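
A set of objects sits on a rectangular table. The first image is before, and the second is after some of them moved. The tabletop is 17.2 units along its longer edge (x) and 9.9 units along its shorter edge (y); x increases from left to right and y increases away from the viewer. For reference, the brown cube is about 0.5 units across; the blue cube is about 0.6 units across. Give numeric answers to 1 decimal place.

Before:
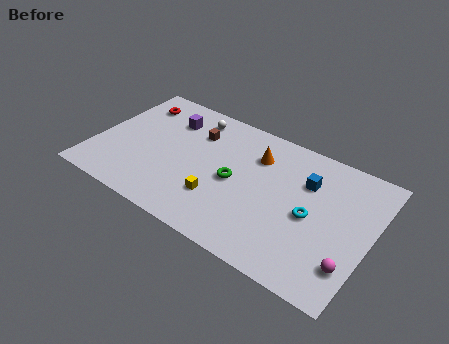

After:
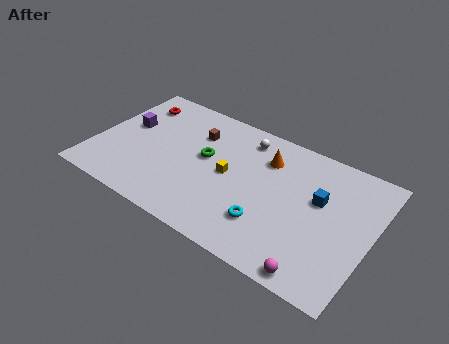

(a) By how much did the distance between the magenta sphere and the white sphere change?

-3.1

They were about 12.4 units apart before and 9.3 after — 3.1 units closer together.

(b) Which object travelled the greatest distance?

the white sphere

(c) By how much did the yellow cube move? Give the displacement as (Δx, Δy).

(0.3, 2.1)

The yellow cube was at about (8.1, 2.9) and moved to about (8.4, 5.0).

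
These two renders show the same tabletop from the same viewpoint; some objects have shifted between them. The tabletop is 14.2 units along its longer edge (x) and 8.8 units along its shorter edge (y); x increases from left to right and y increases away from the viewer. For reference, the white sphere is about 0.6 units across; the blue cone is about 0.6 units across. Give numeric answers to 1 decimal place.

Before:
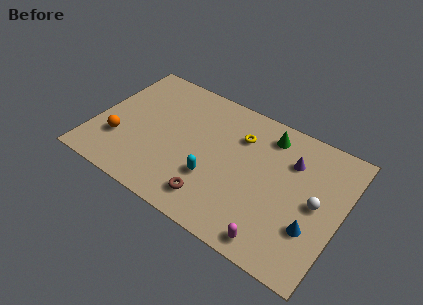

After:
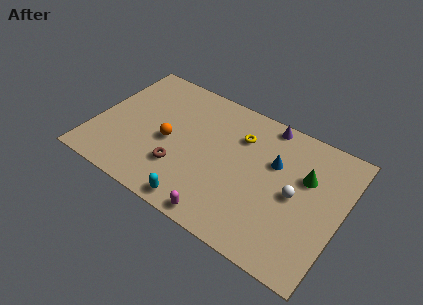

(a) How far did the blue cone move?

3.9

The blue cone moved from about (12.8, 2.8) to (10.2, 5.7), a distance of √(2.6² + 2.9²) ≈ 3.9.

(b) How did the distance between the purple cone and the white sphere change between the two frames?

+1.8

They were about 2.5 units apart before and 4.3 after — 1.8 units further apart.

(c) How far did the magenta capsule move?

3.0

The magenta capsule was near (11.0, 1.0) before and (8.0, 0.8) after, so it travelled √(3.0² + 0.2²) ≈ 3.0 units.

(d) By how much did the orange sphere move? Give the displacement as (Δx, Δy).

(2.7, 1.3)

The orange sphere started near (1.6, 2.7) and ended near (4.3, 4.0).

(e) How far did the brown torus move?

2.3

From (7.3, 1.6) to (5.2, 2.6), the brown torus covered √(2.1² + 1.0²) ≈ 2.3 units.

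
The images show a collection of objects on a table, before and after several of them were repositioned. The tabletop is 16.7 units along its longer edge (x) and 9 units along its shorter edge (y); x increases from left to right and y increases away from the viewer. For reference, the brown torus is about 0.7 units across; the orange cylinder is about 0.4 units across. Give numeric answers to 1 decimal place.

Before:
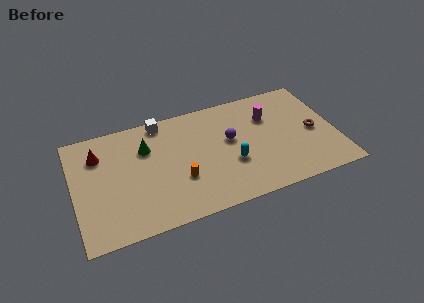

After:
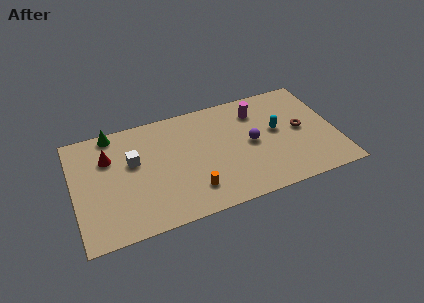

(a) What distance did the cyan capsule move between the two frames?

3.5

The cyan capsule moved from about (9.9, 3.3) to (13.0, 5.0), a distance of √(3.1² + 1.7²) ≈ 3.5.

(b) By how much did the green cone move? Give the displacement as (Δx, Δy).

(-2.0, 1.9)

The green cone started near (4.7, 6.3) and ended near (2.7, 8.2).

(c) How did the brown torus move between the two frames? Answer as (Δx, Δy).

(-0.8, 0.4)

The brown torus was at about (15.3, 4.2) and moved to about (14.5, 4.6).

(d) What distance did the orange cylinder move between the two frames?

1.3

From (6.6, 3.1) to (7.3, 2.0), the orange cylinder covered √(0.7² + 1.1²) ≈ 1.3 units.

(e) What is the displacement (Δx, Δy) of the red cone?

(0.6, -0.4)

The red cone was at about (1.7, 6.7) and moved to about (2.3, 6.3).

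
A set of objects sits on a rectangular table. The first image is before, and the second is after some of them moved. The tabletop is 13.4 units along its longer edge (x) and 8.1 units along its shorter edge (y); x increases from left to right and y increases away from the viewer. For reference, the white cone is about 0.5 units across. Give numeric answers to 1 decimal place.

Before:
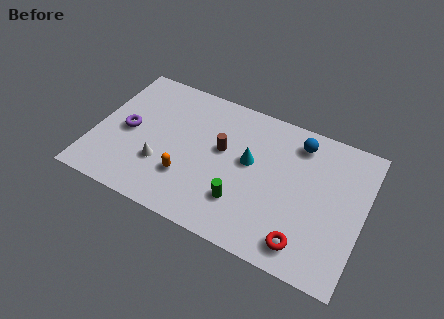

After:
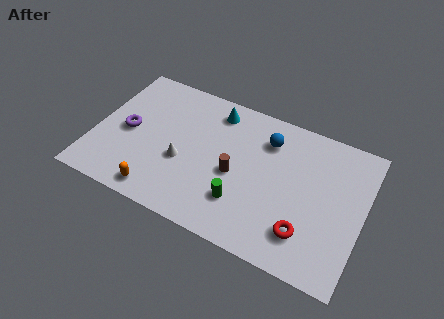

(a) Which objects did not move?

the purple torus and the green cylinder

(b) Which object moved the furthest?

the cyan cone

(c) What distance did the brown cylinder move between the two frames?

1.4

The brown cylinder moved from about (6.3, 4.7) to (7.1, 3.6), a distance of √(0.8² + 1.1²) ≈ 1.4.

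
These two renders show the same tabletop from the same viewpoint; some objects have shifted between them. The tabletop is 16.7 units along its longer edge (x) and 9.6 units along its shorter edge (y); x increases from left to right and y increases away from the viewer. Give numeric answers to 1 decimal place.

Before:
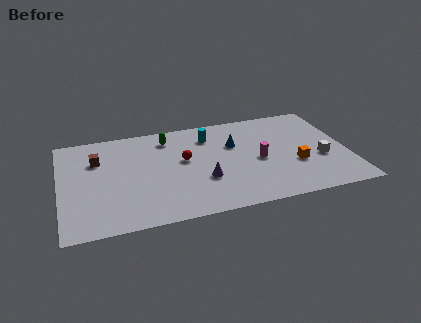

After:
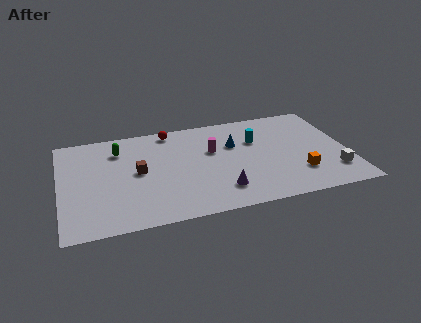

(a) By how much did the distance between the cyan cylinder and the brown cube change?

+0.5

The distance was about 6.6 in the first image and 7.1 in the second, so they moved 0.5 units further apart.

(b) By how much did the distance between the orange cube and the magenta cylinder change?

+3.6

The distance was about 2.3 in the first image and 5.9 in the second, so they moved 3.6 units further apart.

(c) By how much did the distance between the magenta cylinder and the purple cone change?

+0.4

They were about 3.5 units apart before and 3.9 after — 0.4 units further apart.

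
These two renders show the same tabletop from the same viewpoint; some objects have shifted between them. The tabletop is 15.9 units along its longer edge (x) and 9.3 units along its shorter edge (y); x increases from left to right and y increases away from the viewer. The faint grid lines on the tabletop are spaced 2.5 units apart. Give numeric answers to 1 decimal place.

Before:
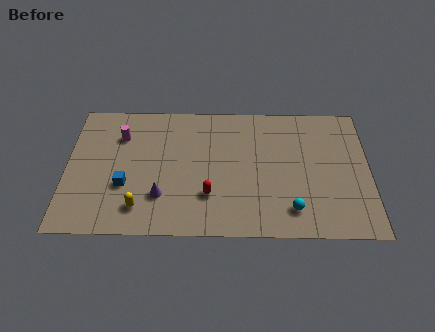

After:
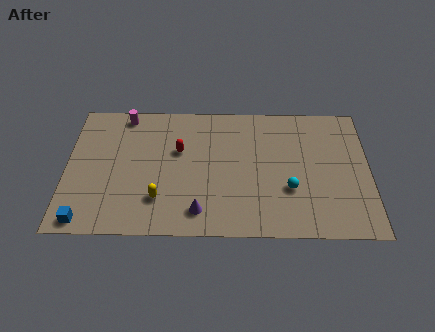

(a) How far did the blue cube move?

3.1

The blue cube was near (3.1, 3.3) before and (1.1, 0.9) after, so it travelled √(2.0² + 2.4²) ≈ 3.1 units.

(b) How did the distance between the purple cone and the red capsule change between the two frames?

+1.8

The distance was about 2.5 in the first image and 4.3 in the second, so they moved 1.8 units further apart.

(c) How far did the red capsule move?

3.5

From (7.5, 2.7) to (5.9, 5.8), the red capsule covered √(1.6² + 3.1²) ≈ 3.5 units.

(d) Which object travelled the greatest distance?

the red capsule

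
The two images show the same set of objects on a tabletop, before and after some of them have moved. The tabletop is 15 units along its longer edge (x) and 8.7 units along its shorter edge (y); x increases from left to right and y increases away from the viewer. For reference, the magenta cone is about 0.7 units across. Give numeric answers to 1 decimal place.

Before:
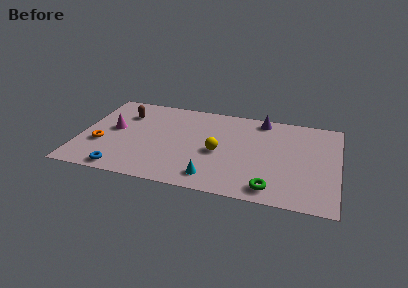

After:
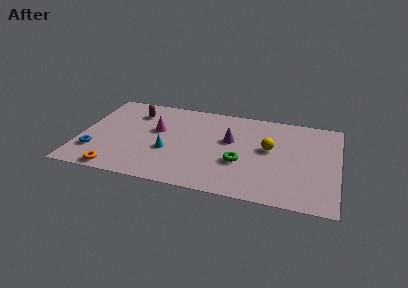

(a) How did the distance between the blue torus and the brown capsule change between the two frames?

-0.7

The distance was about 5.5 in the first image and 4.8 in the second, so they moved 0.7 units closer together.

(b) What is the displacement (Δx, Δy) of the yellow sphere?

(2.9, 1.0)

The yellow sphere started near (8.1, 3.9) and ended near (11.0, 4.9).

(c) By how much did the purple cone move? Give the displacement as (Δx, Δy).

(-1.7, -2.5)

From the two frames, the purple cone sits at roughly (10.4, 7.7) before and (8.7, 5.2) after.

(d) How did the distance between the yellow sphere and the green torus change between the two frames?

-1.9

Before: roughly 4.2 units apart; after: 2.3. That's 1.9 units closer together.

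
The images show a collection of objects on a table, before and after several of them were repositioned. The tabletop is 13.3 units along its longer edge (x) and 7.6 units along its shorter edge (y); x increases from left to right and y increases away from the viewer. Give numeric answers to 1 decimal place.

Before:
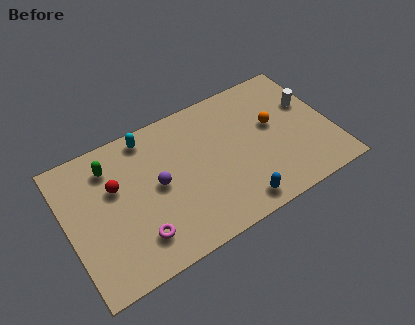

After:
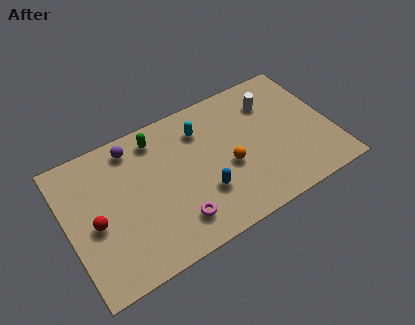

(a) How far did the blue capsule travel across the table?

2.1

The blue capsule was near (8.1, 1.0) before and (6.6, 2.4) after, so it travelled √(1.5² + 1.4²) ≈ 2.1 units.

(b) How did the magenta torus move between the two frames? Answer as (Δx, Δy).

(1.9, -0.1)

From the two frames, the magenta torus sits at roughly (3.2, 1.7) before and (5.1, 1.6) after.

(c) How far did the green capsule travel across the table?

2.4

From (2.4, 6.0) to (4.8, 6.4), the green capsule covered √(2.4² + 0.4²) ≈ 2.4 units.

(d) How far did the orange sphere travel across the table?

2.8

The orange sphere was near (10.5, 4.4) before and (8.0, 3.2) after, so it travelled √(2.5² + 1.2²) ≈ 2.8 units.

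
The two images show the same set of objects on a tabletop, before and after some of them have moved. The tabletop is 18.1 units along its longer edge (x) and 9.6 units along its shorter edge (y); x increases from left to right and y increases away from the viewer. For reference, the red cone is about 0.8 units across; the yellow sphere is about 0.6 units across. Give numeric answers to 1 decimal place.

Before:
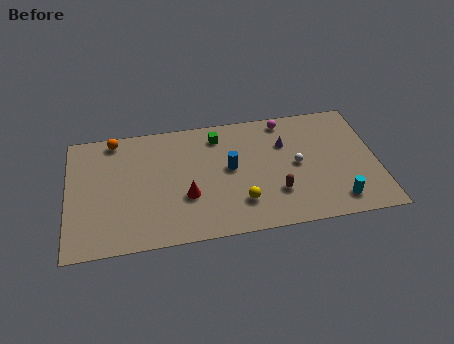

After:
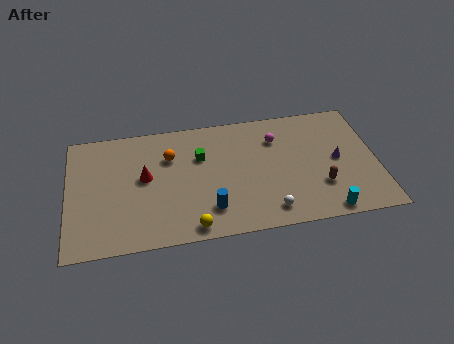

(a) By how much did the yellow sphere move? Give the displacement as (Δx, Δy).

(-2.9, -1.4)

The yellow sphere was at about (10.0, 2.4) and moved to about (7.1, 1.0).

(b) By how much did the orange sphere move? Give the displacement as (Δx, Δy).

(3.2, -1.9)

The orange sphere was at about (2.8, 8.6) and moved to about (6.0, 6.7).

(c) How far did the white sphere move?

3.8

The white sphere was near (13.4, 4.8) before and (11.6, 1.5) after, so it travelled √(1.8² + 3.3²) ≈ 3.8 units.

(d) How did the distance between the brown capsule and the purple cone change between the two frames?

-1.7

They were about 3.9 units apart before and 2.2 after — 1.7 units closer together.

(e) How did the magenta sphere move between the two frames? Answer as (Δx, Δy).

(-0.6, -1.4)

The magenta sphere was at about (12.9, 8.5) and moved to about (12.3, 7.1).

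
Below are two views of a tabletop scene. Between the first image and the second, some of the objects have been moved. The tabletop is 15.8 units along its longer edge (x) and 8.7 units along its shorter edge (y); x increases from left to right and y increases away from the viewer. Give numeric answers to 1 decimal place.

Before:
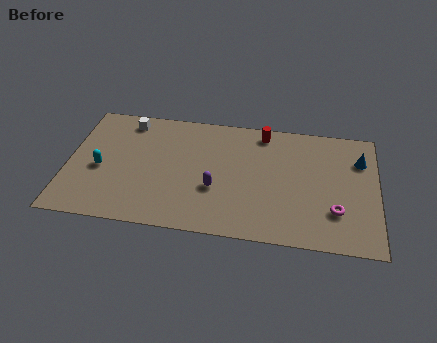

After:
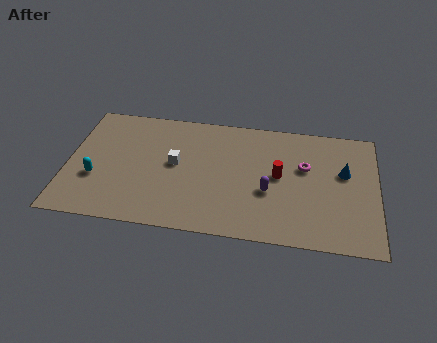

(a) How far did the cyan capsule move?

0.7

The cyan capsule was near (1.7, 3.8) before and (1.5, 3.1) after, so it travelled √(0.2² + 0.7²) ≈ 0.7 units.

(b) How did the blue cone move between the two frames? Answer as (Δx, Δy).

(-0.8, -1.0)

From the two frames, the blue cone sits at roughly (14.9, 6.3) before and (14.1, 5.3) after.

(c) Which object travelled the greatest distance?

the white cube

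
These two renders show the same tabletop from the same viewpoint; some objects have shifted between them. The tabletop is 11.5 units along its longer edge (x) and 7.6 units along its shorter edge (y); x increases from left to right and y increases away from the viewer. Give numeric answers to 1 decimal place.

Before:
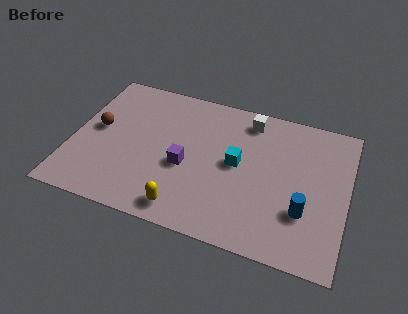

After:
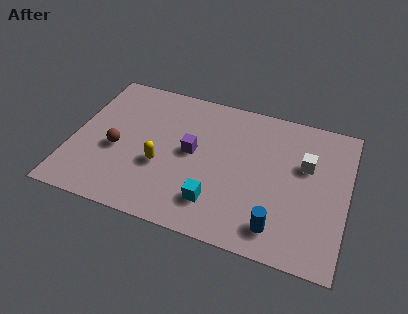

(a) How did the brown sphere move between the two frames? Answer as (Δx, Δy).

(0.9, -0.9)

The brown sphere was at about (1.0, 4.1) and moved to about (1.9, 3.2).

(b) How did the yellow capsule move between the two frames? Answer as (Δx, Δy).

(-1.2, 1.9)

From the two frames, the yellow capsule sits at roughly (5.0, 1.0) before and (3.8, 2.9) after.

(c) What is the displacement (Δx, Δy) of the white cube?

(2.5, -1.7)

From the two frames, the white cube sits at roughly (7.2, 6.5) before and (9.7, 4.8) after.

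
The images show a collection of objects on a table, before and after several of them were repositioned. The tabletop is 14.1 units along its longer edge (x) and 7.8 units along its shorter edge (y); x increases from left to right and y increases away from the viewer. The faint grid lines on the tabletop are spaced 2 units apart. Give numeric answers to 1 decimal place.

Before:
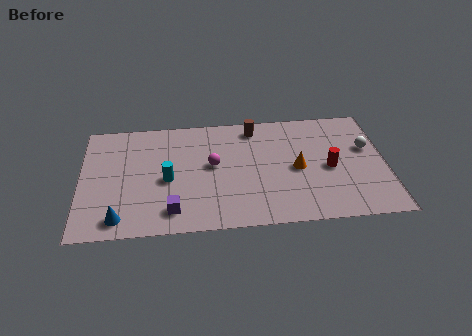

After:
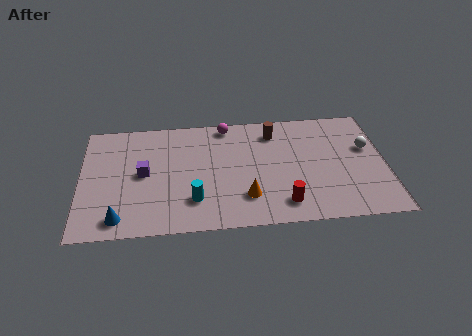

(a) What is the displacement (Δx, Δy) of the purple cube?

(-1.3, 2.6)

The purple cube was at about (4.2, 1.4) and moved to about (2.9, 4.0).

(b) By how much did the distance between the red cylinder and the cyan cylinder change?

-3.4

They were about 7.5 units apart before and 4.1 after — 3.4 units closer together.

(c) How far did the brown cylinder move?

1.0

The brown cylinder moved from about (8.1, 6.7) to (9.0, 6.3), a distance of √(0.9² + 0.4²) ≈ 1.0.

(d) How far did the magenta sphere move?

2.8

The magenta sphere moved from about (6.1, 4.3) to (6.8, 7.0), a distance of √(0.7² + 2.7²) ≈ 2.8.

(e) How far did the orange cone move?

2.9

The orange cone moved from about (10.0, 3.7) to (7.6, 2.0), a distance of √(2.4² + 1.7²) ≈ 2.9.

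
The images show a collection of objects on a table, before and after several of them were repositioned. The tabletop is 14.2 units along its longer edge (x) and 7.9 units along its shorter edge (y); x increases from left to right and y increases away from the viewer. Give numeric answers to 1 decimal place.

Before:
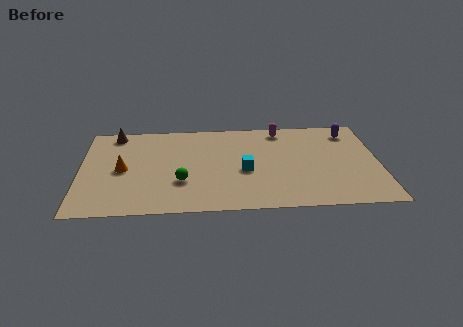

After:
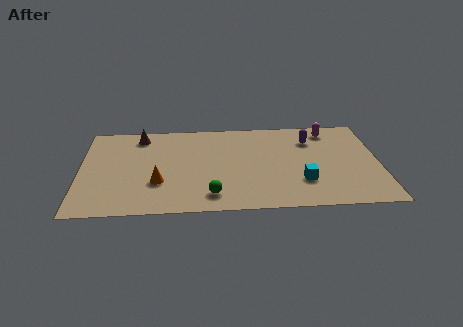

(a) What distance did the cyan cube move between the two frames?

2.9

The cyan cube was near (7.8, 3.4) before and (10.5, 2.3) after, so it travelled √(2.7² + 1.1²) ≈ 2.9 units.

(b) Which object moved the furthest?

the cyan cube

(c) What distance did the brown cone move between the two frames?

1.2

From (1.6, 7.0) to (2.8, 6.7), the brown cone covered √(1.2² + 0.3²) ≈ 1.2 units.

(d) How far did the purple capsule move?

2.0

From (12.9, 6.5) to (11.0, 5.9), the purple capsule covered √(1.9² + 0.6²) ≈ 2.0 units.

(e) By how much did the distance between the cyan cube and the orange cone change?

+1.0

Before: roughly 5.8 units apart; after: 6.8. That's 1.0 units further apart.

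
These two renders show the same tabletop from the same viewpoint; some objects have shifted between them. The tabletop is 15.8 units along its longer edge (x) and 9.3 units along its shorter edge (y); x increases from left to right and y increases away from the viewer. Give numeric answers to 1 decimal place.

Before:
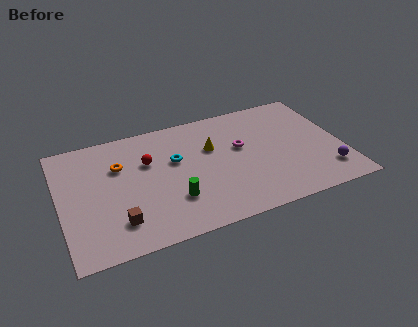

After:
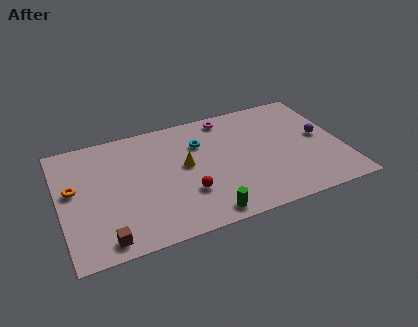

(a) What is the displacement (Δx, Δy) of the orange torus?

(-2.6, -1.0)

The orange torus started near (3.4, 6.3) and ended near (0.8, 5.3).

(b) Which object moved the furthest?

the red sphere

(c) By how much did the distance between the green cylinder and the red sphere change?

-1.5

Before: roughly 3.6 units apart; after: 2.1. That's 1.5 units closer together.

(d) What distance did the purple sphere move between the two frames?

2.9

The purple sphere was near (14.7, 2.0) before and (14.7, 4.9) after, so it travelled √(0.0² + 2.9²) ≈ 2.9 units.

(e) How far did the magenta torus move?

2.7

From (10.2, 5.5) to (9.7, 8.2), the magenta torus covered √(0.5² + 2.7²) ≈ 2.7 units.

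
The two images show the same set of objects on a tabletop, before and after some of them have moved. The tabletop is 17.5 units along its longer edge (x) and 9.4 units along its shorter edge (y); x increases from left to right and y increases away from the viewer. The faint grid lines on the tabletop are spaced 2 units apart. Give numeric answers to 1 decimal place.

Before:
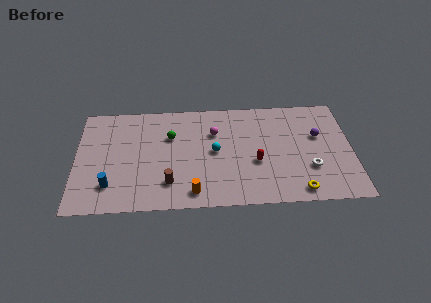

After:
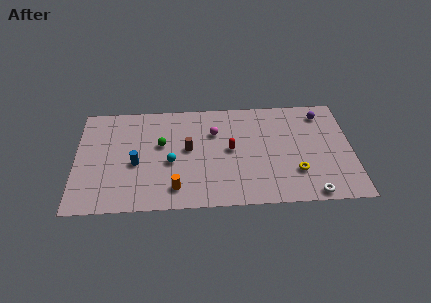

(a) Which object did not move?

the magenta sphere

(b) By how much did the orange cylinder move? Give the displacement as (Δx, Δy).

(-1.1, 0.4)

From the two frames, the orange cylinder sits at roughly (7.4, 1.3) before and (6.3, 1.7) after.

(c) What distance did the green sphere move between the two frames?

0.9

From (6.0, 6.3) to (5.4, 5.6), the green sphere covered √(0.6² + 0.7²) ≈ 0.9 units.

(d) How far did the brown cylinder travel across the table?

3.1

The brown cylinder moved from about (5.9, 2.2) to (7.1, 5.1), a distance of √(1.2² + 2.9²) ≈ 3.1.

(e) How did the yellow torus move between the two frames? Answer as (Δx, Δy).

(-0.1, 1.6)

From the two frames, the yellow torus sits at roughly (14.0, 1.1) before and (13.9, 2.7) after.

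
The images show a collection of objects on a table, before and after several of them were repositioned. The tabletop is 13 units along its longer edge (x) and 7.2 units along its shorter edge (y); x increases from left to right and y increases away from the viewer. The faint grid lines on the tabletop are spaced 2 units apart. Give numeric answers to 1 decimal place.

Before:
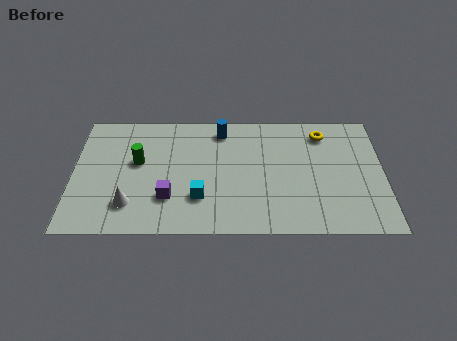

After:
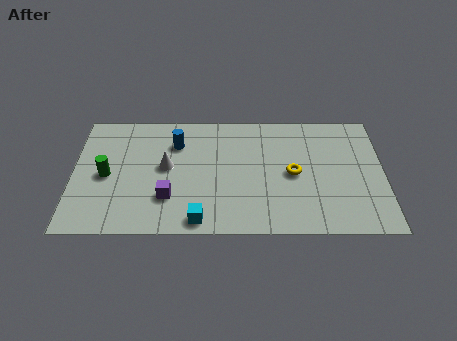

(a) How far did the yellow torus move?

2.7

The yellow torus moved from about (10.5, 5.9) to (9.2, 3.5), a distance of √(1.3² + 2.4²) ≈ 2.7.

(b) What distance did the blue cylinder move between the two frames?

2.1

From (6.2, 6.1) to (4.3, 5.3), the blue cylinder covered √(1.9² + 0.8²) ≈ 2.1 units.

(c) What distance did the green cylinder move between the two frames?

1.5

The green cylinder moved from about (2.7, 4.2) to (1.4, 3.4), a distance of √(1.3² + 0.8²) ≈ 1.5.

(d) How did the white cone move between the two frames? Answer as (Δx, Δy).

(1.5, 2.2)

The white cone was at about (2.4, 1.7) and moved to about (3.9, 3.9).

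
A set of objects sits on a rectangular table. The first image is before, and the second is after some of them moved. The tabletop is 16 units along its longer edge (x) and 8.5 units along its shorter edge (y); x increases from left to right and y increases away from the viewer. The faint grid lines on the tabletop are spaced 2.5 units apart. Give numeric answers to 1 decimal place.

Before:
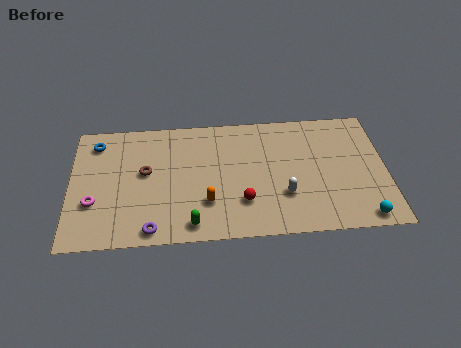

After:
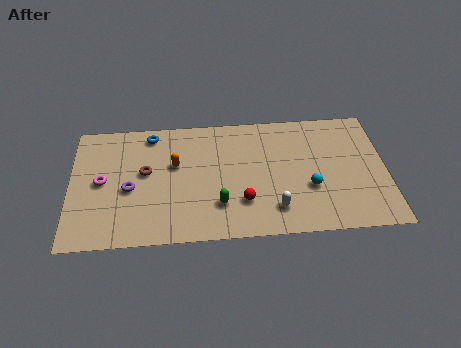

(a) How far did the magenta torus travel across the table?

1.5

The magenta torus was near (1.2, 2.9) before and (1.6, 4.3) after, so it travelled √(0.4² + 1.4²) ≈ 1.5 units.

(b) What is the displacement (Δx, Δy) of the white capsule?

(-0.5, -0.9)

The white capsule was at about (10.8, 2.7) and moved to about (10.3, 1.8).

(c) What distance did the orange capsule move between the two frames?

3.1

From (6.9, 2.5) to (5.3, 5.2), the orange capsule covered √(1.6² + 2.7²) ≈ 3.1 units.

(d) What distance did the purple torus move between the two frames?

3.0

The purple torus moved from about (4.1, 0.9) to (3.0, 3.7), a distance of √(1.1² + 2.8²) ≈ 3.0.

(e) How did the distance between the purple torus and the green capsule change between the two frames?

+2.7

Before: roughly 2.0 units apart; after: 4.7. That's 2.7 units further apart.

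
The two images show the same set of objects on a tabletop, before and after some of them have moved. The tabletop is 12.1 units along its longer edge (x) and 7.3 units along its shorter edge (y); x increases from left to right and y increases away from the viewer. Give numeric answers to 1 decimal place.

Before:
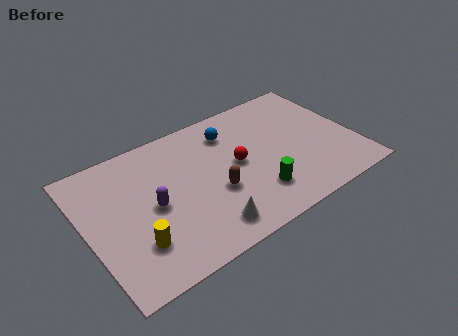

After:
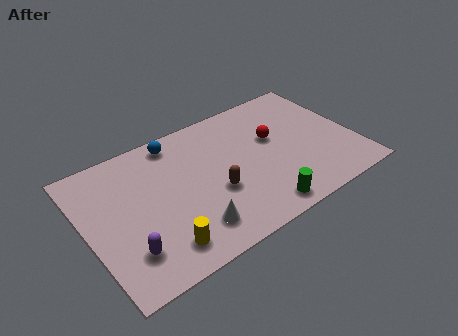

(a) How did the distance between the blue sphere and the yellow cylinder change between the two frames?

-0.8

Before: roughly 6.1 units apart; after: 5.3. That's 0.8 units closer together.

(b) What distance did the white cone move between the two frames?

0.7

The white cone moved from about (4.9, 1.2) to (4.3, 1.5), a distance of √(0.6² + 0.3²) ≈ 0.7.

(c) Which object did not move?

the brown capsule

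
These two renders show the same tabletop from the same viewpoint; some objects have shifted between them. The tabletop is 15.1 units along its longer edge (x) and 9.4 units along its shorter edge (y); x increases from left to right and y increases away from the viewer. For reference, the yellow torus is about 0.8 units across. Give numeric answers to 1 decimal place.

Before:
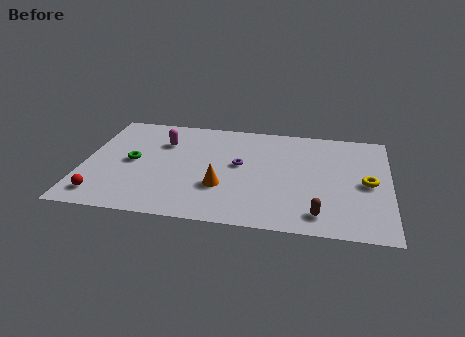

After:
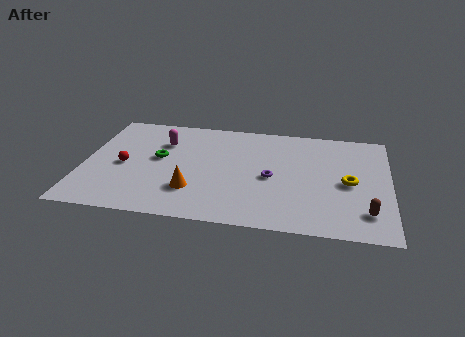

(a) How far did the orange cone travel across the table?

1.5

The orange cone moved from about (6.9, 3.1) to (5.5, 2.6), a distance of √(1.4² + 0.5²) ≈ 1.5.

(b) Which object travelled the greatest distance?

the red sphere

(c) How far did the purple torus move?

1.8

The purple torus moved from about (7.7, 5.2) to (9.3, 4.3), a distance of √(1.6² + 0.9²) ≈ 1.8.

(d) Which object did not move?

the magenta capsule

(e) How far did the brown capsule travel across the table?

2.4

From (11.7, 1.5) to (14.0, 2.0), the brown capsule covered √(2.3² + 0.5²) ≈ 2.4 units.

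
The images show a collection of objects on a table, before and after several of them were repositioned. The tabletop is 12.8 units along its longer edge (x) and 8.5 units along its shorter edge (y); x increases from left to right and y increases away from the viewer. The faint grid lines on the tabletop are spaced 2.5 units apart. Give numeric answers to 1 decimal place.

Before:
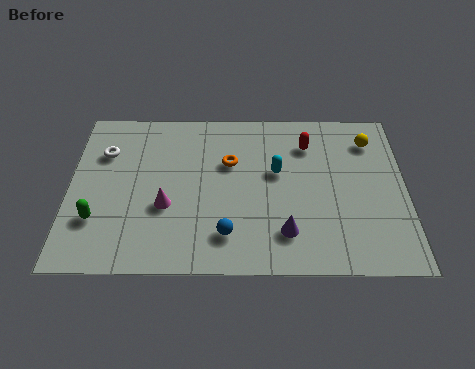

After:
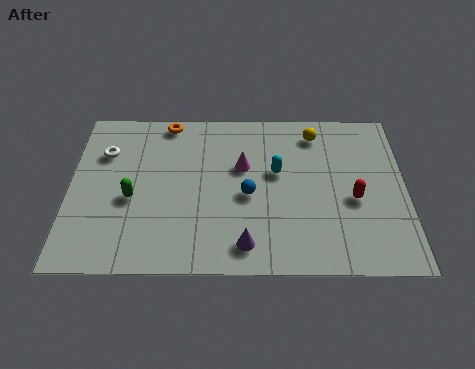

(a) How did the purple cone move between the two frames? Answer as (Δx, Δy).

(-1.5, -0.6)

The purple cone started near (8.2, 1.9) and ended near (6.7, 1.3).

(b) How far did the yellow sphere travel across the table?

2.1

The yellow sphere moved from about (11.5, 6.7) to (9.4, 7.1), a distance of √(2.1² + 0.4²) ≈ 2.1.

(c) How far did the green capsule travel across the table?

1.7

From (1.1, 2.5) to (2.4, 3.6), the green capsule covered √(1.3² + 1.1²) ≈ 1.7 units.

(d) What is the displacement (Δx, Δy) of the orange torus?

(-2.4, 2.2)

The orange torus started near (6.1, 5.5) and ended near (3.7, 7.7).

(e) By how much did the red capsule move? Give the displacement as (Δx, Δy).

(1.7, -2.9)

From the two frames, the red capsule sits at roughly (9.1, 6.5) before and (10.8, 3.6) after.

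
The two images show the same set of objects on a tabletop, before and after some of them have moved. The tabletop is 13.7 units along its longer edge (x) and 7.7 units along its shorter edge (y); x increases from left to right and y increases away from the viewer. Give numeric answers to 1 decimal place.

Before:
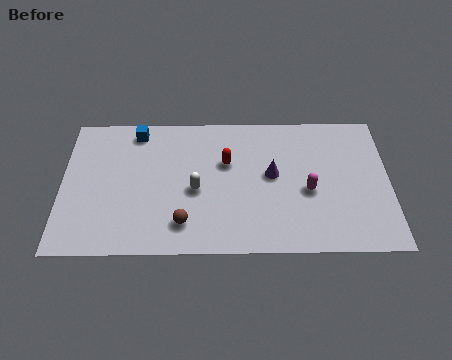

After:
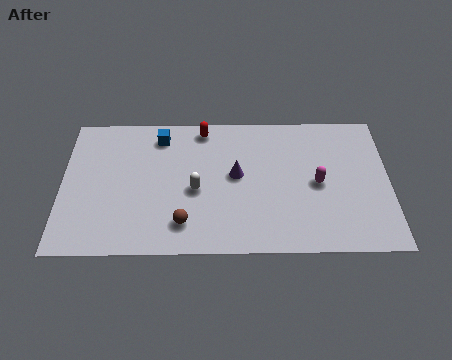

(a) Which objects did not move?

the brown sphere and the white capsule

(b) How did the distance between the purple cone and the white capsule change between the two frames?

-1.4

The distance was about 3.3 in the first image and 1.9 in the second, so they moved 1.4 units closer together.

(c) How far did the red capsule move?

2.1

The red capsule moved from about (6.9, 4.9) to (5.9, 6.8), a distance of √(1.0² + 1.9²) ≈ 2.1.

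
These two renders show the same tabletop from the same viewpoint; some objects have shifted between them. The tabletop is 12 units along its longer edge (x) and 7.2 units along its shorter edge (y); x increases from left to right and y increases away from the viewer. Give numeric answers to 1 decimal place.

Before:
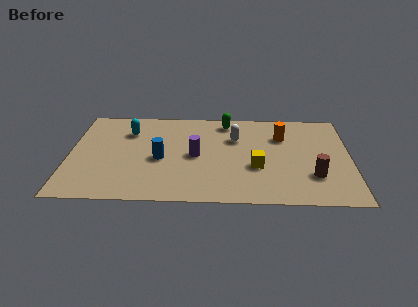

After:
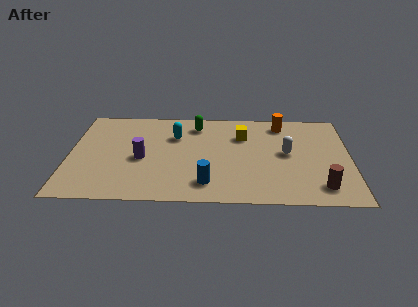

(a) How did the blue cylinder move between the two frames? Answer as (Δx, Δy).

(2.0, -1.8)

The blue cylinder was at about (3.9, 3.2) and moved to about (5.9, 1.4).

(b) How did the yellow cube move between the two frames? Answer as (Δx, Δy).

(-0.6, 2.4)

From the two frames, the yellow cube sits at roughly (8.0, 2.7) before and (7.4, 5.1) after.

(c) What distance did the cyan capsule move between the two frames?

2.0

The cyan capsule moved from about (2.5, 5.3) to (4.5, 5.0), a distance of √(2.0² + 0.3²) ≈ 2.0.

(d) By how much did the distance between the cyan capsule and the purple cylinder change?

-1.1

They were about 3.4 units apart before and 2.3 after — 1.1 units closer together.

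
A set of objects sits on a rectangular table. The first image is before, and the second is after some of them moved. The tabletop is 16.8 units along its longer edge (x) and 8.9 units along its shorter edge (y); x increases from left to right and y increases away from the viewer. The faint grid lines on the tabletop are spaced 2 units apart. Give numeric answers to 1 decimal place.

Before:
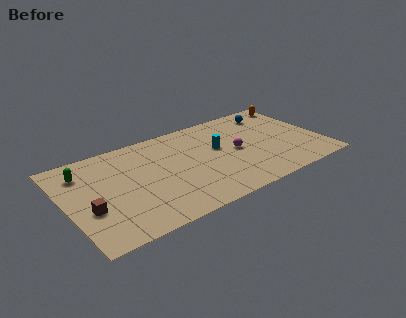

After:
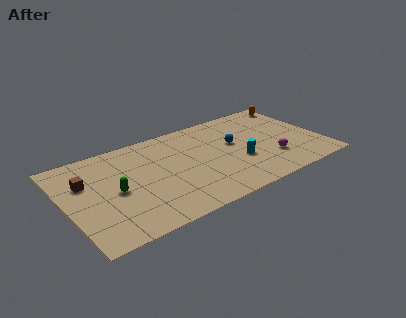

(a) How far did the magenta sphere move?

2.8

The magenta sphere moved from about (11.2, 4.4) to (13.3, 2.6), a distance of √(2.1² + 1.8²) ≈ 2.8.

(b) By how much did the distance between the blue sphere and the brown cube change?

-3.7

Before: roughly 13.5 units apart; after: 9.8. That's 3.7 units closer together.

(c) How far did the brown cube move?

2.6

The brown cube moved from about (1.3, 3.3) to (1.4, 5.9), a distance of √(0.1² + 2.6²) ≈ 2.6.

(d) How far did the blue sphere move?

3.7

From (14.2, 7.3) to (11.2, 5.2), the blue sphere covered √(3.0² + 2.1²) ≈ 3.7 units.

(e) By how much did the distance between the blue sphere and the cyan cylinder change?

-2.7

The distance was about 4.6 in the first image and 1.9 in the second, so they moved 2.7 units closer together.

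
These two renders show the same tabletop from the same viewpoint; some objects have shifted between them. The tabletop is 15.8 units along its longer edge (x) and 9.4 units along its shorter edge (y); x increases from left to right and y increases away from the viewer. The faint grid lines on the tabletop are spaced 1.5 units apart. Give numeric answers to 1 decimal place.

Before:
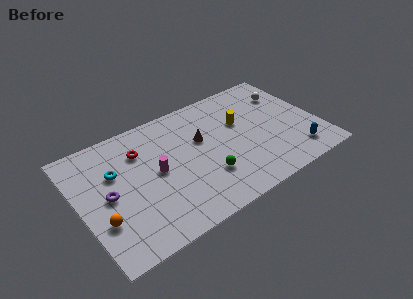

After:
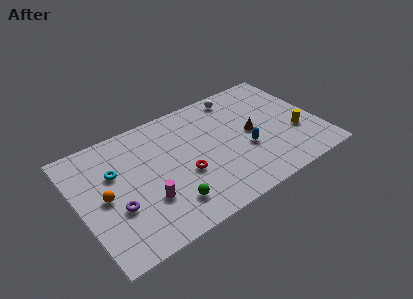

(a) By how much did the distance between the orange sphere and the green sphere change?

-2.3

Before: roughly 6.9 units apart; after: 4.6. That's 2.3 units closer together.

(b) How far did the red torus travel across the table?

4.0

The red torus was near (4.3, 6.9) before and (6.7, 3.7) after, so it travelled √(2.4² + 3.2²) ≈ 4.0 units.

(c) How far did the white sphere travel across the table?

3.5

From (14.3, 6.9) to (11.1, 8.2), the white sphere covered √(3.2² + 1.3²) ≈ 3.5 units.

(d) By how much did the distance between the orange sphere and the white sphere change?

-3.6

Before: roughly 13.8 units apart; after: 10.2. That's 3.6 units closer together.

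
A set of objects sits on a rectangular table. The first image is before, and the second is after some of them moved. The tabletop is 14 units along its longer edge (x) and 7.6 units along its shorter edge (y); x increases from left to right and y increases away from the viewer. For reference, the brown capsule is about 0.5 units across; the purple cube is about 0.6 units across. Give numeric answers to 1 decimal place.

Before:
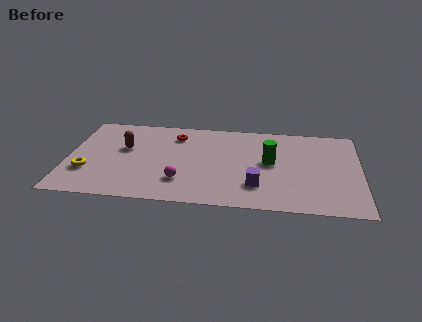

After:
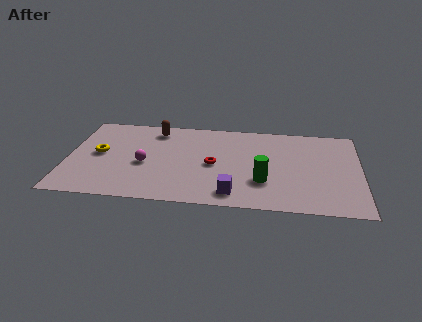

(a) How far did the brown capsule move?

2.3

The brown capsule moved from about (2.7, 4.6) to (4.1, 6.4), a distance of √(1.4² + 1.8²) ≈ 2.3.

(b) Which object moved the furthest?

the red torus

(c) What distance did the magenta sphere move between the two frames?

2.2

The magenta sphere was near (5.5, 2.0) before and (3.7, 3.3) after, so it travelled √(1.8² + 1.3²) ≈ 2.2 units.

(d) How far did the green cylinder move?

1.7

The green cylinder was near (9.7, 4.1) before and (9.4, 2.4) after, so it travelled √(0.3² + 1.7²) ≈ 1.7 units.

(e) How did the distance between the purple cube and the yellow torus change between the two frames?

-1.0

They were about 8.1 units apart before and 7.1 after — 1.0 units closer together.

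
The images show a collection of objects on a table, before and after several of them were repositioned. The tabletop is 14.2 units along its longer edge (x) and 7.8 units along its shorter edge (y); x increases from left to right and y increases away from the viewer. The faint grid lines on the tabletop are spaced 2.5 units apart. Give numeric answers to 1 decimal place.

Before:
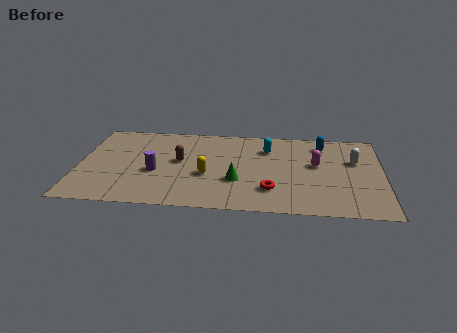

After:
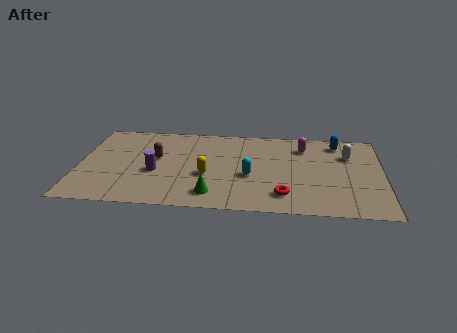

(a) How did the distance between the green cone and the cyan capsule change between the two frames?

-0.9

They were about 3.4 units apart before and 2.5 after — 0.9 units closer together.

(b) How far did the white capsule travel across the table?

0.6

The white capsule was near (12.9, 5.0) before and (12.6, 5.5) after, so it travelled √(0.3² + 0.5²) ≈ 0.6 units.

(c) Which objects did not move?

the purple cylinder and the yellow capsule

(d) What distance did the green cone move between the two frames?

1.7

The green cone moved from about (7.4, 2.7) to (6.3, 1.4), a distance of √(1.1² + 1.3²) ≈ 1.7.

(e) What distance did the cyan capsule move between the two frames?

2.7

The cyan capsule moved from about (8.8, 5.8) to (8.0, 3.2), a distance of √(0.8² + 2.6²) ≈ 2.7.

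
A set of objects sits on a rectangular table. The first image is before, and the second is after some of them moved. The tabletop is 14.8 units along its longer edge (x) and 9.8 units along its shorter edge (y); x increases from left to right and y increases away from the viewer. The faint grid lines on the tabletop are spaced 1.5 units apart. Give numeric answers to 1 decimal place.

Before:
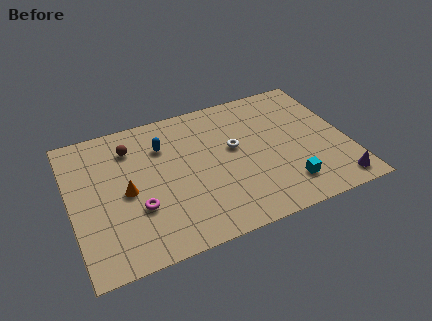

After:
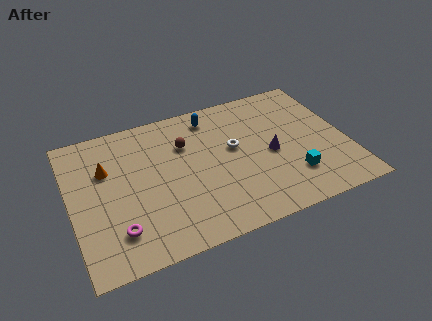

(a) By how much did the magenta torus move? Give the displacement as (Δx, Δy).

(-1.2, -1.1)

From the two frames, the magenta torus sits at roughly (3.4, 3.3) before and (2.2, 2.2) after.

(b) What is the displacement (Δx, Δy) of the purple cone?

(-3.1, 3.3)

The purple cone was at about (13.8, 1.2) and moved to about (10.7, 4.5).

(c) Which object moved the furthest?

the purple cone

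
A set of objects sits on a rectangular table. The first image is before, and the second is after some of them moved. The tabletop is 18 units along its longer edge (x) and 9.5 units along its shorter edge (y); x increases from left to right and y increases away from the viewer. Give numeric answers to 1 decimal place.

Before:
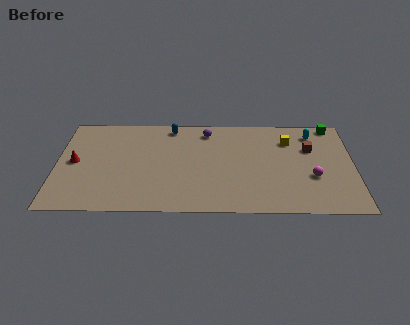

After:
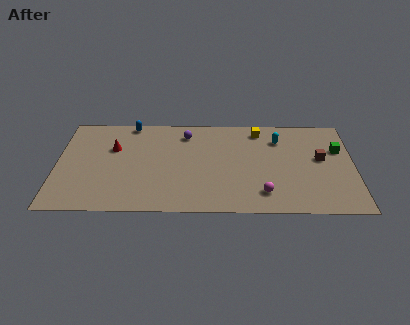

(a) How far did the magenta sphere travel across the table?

3.4

From (15.5, 3.5) to (12.5, 1.9), the magenta sphere covered √(3.0² + 1.6²) ≈ 3.4 units.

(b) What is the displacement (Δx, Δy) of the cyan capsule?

(-2.1, -0.6)

The cyan capsule started near (15.6, 7.8) and ended near (13.5, 7.2).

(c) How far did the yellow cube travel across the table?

2.1

From (14.1, 7.1) to (12.3, 8.1), the yellow cube covered √(1.8² + 1.0²) ≈ 2.1 units.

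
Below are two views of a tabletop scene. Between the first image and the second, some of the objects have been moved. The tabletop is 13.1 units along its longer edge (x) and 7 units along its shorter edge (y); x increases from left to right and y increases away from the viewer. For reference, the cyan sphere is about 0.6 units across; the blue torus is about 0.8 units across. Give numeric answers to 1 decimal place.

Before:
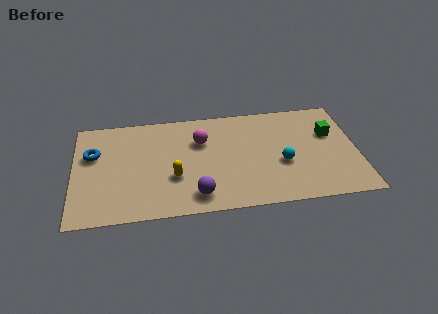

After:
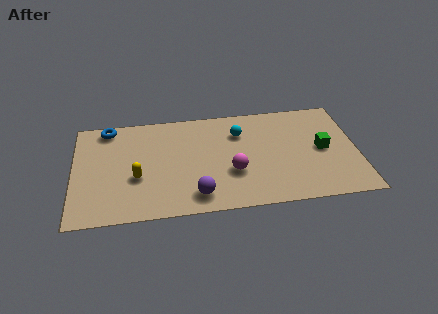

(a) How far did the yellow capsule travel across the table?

1.7

The yellow capsule was near (4.6, 2.5) before and (2.9, 2.7) after, so it travelled √(1.7² + 0.2²) ≈ 1.7 units.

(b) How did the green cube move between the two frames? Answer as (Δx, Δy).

(-0.4, -1.0)

From the two frames, the green cube sits at roughly (11.9, 4.5) before and (11.5, 3.5) after.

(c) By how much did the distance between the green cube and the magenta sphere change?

-1.7

The distance was about 6.0 in the first image and 4.3 in the second, so they moved 1.7 units closer together.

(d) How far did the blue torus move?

1.8

The blue torus moved from about (0.9, 4.5) to (1.6, 6.2), a distance of √(0.7² + 1.7²) ≈ 1.8.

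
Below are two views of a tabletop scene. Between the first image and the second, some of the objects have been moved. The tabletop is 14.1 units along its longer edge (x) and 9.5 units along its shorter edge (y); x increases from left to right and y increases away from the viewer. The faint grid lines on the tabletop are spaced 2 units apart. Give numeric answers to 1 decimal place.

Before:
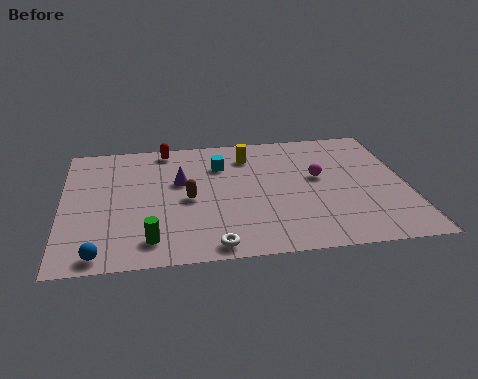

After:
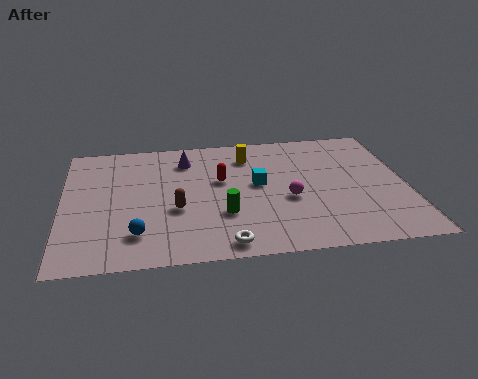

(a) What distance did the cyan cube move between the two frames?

2.3

The cyan cube moved from about (6.5, 6.9) to (8.0, 5.2), a distance of √(1.5² + 1.7²) ≈ 2.3.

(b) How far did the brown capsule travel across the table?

0.9

The brown capsule was near (5.1, 4.4) before and (4.6, 3.7) after, so it travelled √(0.5² + 0.7²) ≈ 0.9 units.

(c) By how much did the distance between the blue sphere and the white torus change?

-0.8

Before: roughly 4.5 units apart; after: 3.7. That's 0.8 units closer together.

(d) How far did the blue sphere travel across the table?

1.9

The blue sphere was near (1.5, 0.9) before and (3.0, 2.1) after, so it travelled √(1.5² + 1.2²) ≈ 1.9 units.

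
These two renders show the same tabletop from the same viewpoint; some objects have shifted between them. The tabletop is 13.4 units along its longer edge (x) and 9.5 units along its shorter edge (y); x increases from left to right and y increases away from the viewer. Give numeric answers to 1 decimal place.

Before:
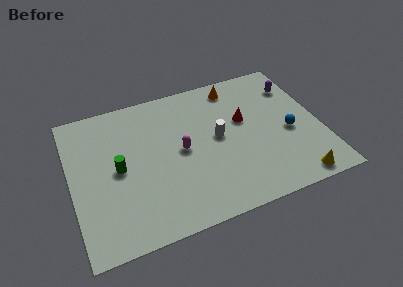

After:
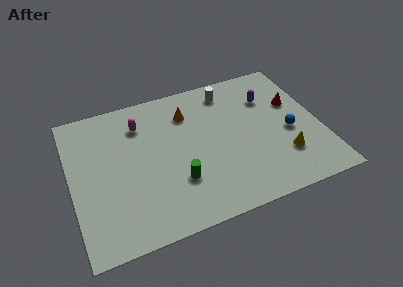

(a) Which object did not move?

the blue sphere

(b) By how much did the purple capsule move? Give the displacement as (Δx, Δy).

(-1.5, -0.4)

The purple capsule was at about (12.4, 7.2) and moved to about (10.9, 6.8).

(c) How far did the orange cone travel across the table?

2.9

The orange cone moved from about (9.2, 8.2) to (6.5, 7.2), a distance of √(2.7² + 1.0²) ≈ 2.9.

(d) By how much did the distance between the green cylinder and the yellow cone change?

-4.2

The distance was about 9.9 in the first image and 5.7 in the second, so they moved 4.2 units closer together.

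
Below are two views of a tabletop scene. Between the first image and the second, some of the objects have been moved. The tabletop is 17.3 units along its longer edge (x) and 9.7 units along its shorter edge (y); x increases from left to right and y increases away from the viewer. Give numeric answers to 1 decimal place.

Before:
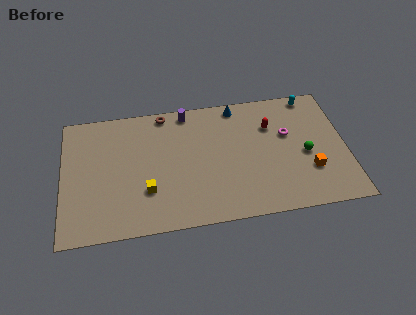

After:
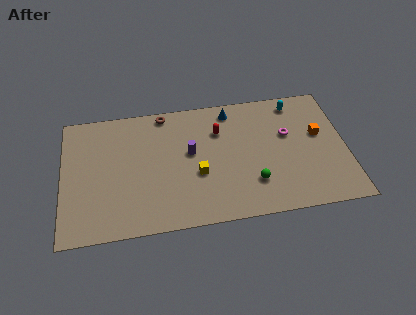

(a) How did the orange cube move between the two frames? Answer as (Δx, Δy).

(0.7, 2.7)

From the two frames, the orange cube sits at roughly (15.0, 3.0) before and (15.7, 5.7) after.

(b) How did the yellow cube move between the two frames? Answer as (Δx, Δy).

(3.1, 0.8)

The yellow cube started near (5.1, 3.0) and ended near (8.2, 3.8).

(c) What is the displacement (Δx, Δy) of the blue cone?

(-0.4, -0.3)

From the two frames, the blue cone sits at roughly (10.8, 8.7) before and (10.4, 8.4) after.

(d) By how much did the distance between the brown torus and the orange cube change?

-0.6

They were about 10.5 units apart before and 9.9 after — 0.6 units closer together.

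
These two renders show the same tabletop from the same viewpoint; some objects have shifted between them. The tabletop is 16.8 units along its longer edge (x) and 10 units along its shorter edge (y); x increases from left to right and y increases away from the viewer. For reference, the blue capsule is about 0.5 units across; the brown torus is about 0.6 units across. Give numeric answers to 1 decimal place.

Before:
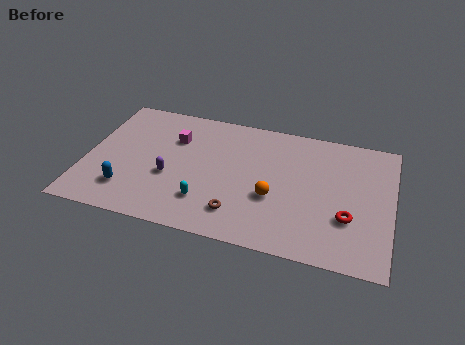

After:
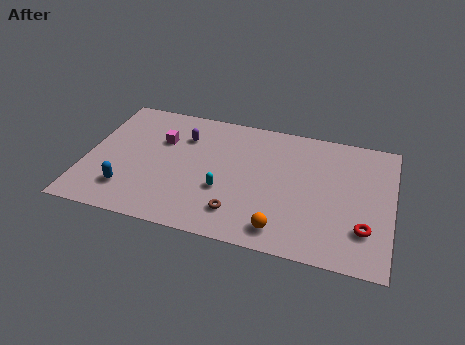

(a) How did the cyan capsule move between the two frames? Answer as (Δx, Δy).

(0.9, 1.1)

From the two frames, the cyan capsule sits at roughly (6.8, 2.5) before and (7.7, 3.6) after.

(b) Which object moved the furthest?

the purple capsule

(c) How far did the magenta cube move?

0.8

The magenta cube was near (4.7, 7.0) before and (4.0, 6.7) after, so it travelled √(0.7² + 0.3²) ≈ 0.8 units.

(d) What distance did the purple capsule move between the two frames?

3.4

From (4.7, 3.9) to (5.2, 7.3), the purple capsule covered √(0.5² + 3.4²) ≈ 3.4 units.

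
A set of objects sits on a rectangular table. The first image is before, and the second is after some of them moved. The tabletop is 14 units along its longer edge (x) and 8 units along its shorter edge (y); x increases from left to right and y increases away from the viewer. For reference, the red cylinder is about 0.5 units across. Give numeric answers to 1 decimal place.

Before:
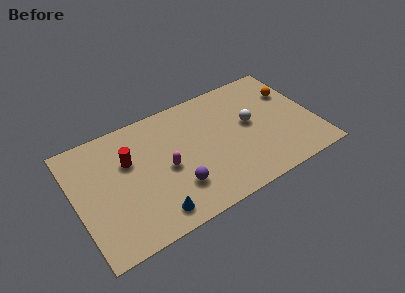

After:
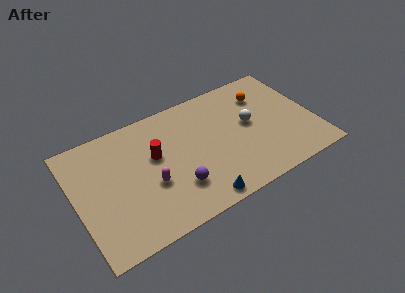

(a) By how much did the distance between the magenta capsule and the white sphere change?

+1.1

Before: roughly 5.1 units apart; after: 6.2. That's 1.1 units further apart.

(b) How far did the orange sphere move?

1.7

The orange sphere was near (13.0, 5.5) before and (11.4, 6.0) after, so it travelled √(1.6² + 0.5²) ≈ 1.7 units.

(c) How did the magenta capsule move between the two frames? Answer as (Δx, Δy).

(-1.0, -0.6)

From the two frames, the magenta capsule sits at roughly (5.2, 3.7) before and (4.2, 3.1) after.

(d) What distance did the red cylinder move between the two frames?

1.6

The red cylinder moved from about (3.2, 5.2) to (4.7, 4.8), a distance of √(1.5² + 0.4²) ≈ 1.6.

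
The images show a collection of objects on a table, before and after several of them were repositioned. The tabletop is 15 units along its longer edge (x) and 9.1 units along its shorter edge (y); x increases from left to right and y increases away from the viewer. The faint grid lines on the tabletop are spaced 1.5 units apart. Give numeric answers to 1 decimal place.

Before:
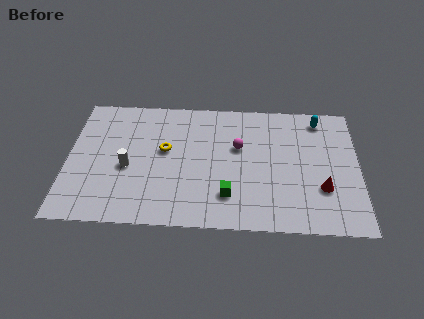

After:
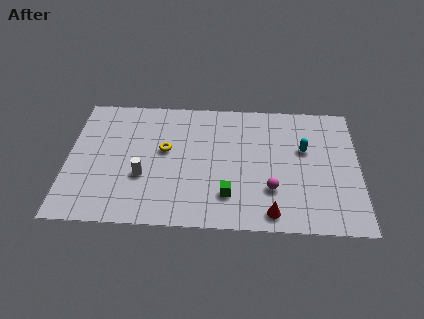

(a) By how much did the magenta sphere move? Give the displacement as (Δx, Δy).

(1.7, -2.9)

The magenta sphere started near (8.8, 5.6) and ended near (10.5, 2.7).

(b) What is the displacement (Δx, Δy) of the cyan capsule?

(-0.8, -2.2)

The cyan capsule was at about (13.0, 7.8) and moved to about (12.2, 5.6).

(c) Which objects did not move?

the yellow torus and the green cube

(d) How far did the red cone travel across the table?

3.2

The red cone was near (13.1, 2.9) before and (10.5, 1.1) after, so it travelled √(2.6² + 1.8²) ≈ 3.2 units.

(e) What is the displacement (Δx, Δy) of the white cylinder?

(0.8, -0.6)

The white cylinder was at about (3.1, 3.9) and moved to about (3.9, 3.3).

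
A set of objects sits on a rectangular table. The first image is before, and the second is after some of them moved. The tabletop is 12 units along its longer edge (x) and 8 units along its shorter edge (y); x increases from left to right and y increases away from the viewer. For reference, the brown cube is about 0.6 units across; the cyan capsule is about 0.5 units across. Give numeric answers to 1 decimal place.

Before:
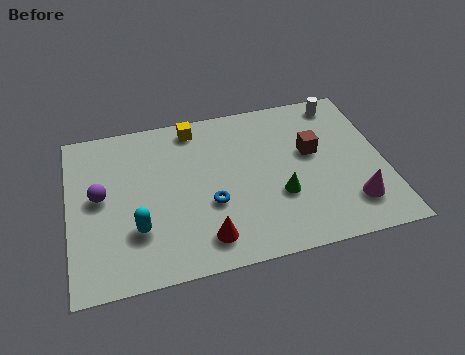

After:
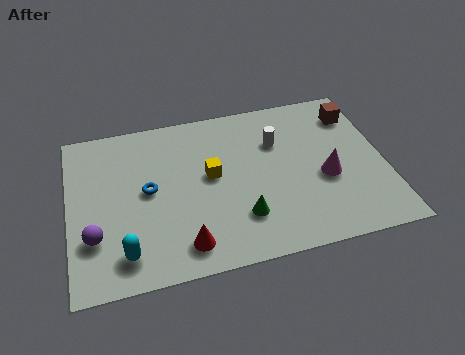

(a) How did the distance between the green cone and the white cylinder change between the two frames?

-1.2

They were about 5.0 units apart before and 3.8 after — 1.2 units closer together.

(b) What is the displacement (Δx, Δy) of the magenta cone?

(-0.9, 1.5)

The magenta cone was at about (10.6, 1.8) and moved to about (9.7, 3.3).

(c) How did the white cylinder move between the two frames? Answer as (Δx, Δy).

(-2.6, -1.5)

The white cylinder was at about (10.6, 7.0) and moved to about (8.0, 5.5).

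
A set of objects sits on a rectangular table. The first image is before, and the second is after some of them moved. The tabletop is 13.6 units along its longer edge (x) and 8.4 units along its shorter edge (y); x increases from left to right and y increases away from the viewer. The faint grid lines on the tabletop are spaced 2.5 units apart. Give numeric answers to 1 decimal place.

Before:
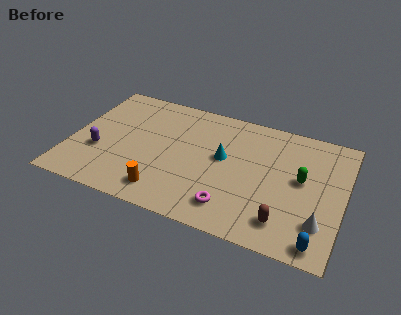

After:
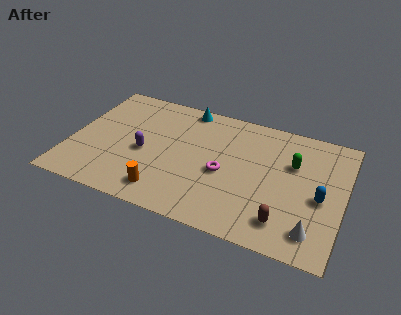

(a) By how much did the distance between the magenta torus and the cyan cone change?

+1.3

They were about 3.2 units apart before and 4.5 after — 1.3 units further apart.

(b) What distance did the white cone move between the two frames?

0.7

The white cone moved from about (12.6, 2.1) to (12.3, 1.5), a distance of √(0.3² + 0.6²) ≈ 0.7.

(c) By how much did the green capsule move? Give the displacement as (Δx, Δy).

(-0.5, 0.9)

The green capsule was at about (11.5, 4.6) and moved to about (11.0, 5.5).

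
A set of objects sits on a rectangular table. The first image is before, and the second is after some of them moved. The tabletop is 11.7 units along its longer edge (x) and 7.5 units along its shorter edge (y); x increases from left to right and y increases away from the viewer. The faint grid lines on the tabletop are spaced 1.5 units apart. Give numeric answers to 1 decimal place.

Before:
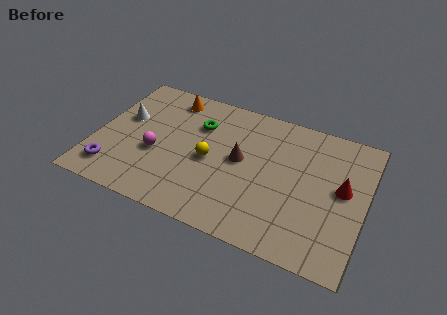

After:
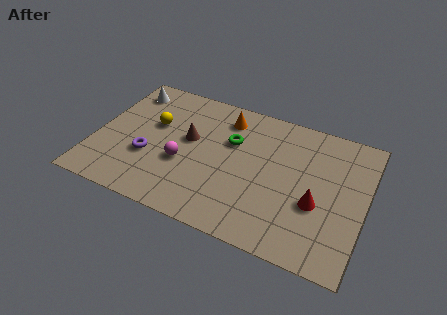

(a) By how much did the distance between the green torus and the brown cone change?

-0.5

The distance was about 2.4 in the first image and 1.9 in the second, so they moved 0.5 units closer together.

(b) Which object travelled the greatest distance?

the yellow sphere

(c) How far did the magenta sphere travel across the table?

1.2

The magenta sphere moved from about (2.7, 3.0) to (3.9, 2.9), a distance of √(1.2² + 0.1²) ≈ 1.2.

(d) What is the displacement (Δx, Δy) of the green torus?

(1.5, -0.4)

The green torus started near (4.3, 5.3) and ended near (5.8, 4.9).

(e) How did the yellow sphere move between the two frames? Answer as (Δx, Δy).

(-2.6, 1.1)

The yellow sphere was at about (5.0, 3.5) and moved to about (2.4, 4.6).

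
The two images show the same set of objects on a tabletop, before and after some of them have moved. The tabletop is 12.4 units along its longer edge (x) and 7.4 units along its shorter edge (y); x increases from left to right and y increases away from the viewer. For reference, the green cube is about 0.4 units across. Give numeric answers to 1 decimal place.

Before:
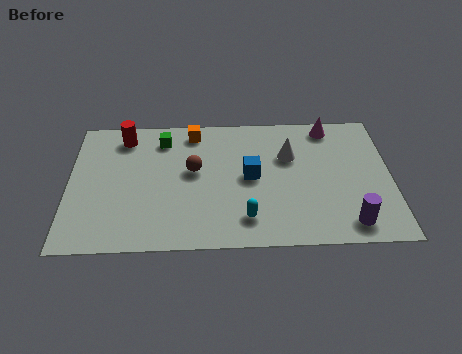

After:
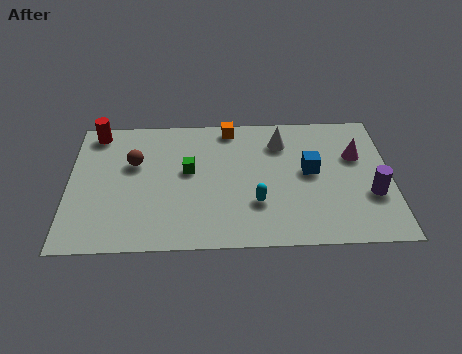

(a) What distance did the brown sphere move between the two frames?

2.4

From (4.8, 4.2) to (2.5, 4.7), the brown sphere covered √(2.3² + 0.5²) ≈ 2.4 units.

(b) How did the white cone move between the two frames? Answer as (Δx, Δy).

(-0.3, 0.8)

The white cone was at about (8.5, 4.9) and moved to about (8.2, 5.7).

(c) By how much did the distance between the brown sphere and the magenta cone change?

+2.8

Before: roughly 5.8 units apart; after: 8.6. That's 2.8 units further apart.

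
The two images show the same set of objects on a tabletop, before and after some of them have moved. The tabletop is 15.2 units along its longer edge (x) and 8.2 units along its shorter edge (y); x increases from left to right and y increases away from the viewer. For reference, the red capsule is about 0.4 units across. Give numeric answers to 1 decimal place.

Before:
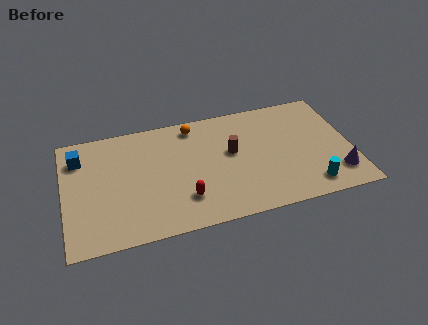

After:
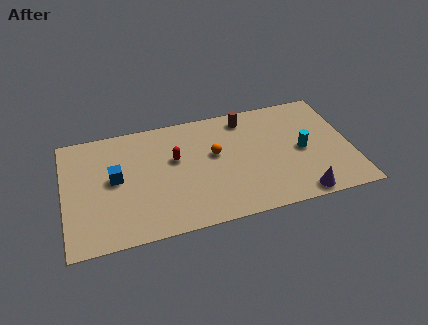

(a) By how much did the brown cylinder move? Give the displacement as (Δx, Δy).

(0.9, 2.3)

The brown cylinder started near (8.9, 4.7) and ended near (9.8, 7.0).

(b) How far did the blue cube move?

2.6

From (0.9, 6.3) to (2.7, 4.4), the blue cube covered √(1.8² + 1.9²) ≈ 2.6 units.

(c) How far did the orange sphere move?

2.5

The orange sphere moved from about (7.0, 7.1) to (8.0, 4.8), a distance of √(1.0² + 2.3²) ≈ 2.5.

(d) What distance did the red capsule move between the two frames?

2.9

The red capsule moved from about (6.2, 2.1) to (5.9, 5.0), a distance of √(0.3² + 2.9²) ≈ 2.9.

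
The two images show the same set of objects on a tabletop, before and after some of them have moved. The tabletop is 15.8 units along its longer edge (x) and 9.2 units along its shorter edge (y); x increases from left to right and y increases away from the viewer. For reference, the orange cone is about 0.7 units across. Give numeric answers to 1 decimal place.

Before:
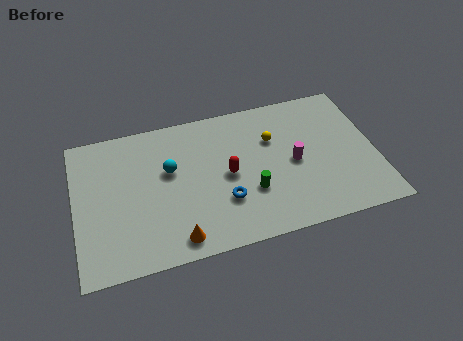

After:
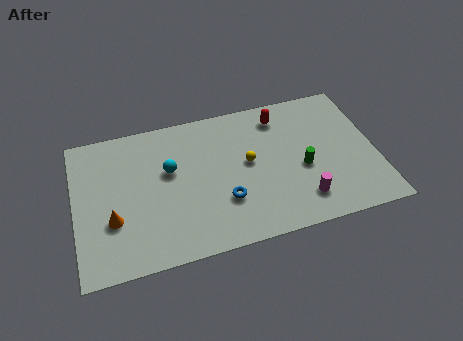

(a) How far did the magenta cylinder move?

2.5

From (11.5, 4.4) to (11.7, 1.9), the magenta cylinder covered √(0.2² + 2.5²) ≈ 2.5 units.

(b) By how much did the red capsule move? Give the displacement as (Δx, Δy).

(3.0, 3.1)

The red capsule started near (8.0, 4.5) and ended near (11.0, 7.6).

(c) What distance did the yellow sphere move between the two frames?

1.8

The yellow sphere moved from about (10.5, 6.2) to (9.1, 5.0), a distance of √(1.4² + 1.2²) ≈ 1.8.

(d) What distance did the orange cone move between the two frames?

3.8

The orange cone moved from about (5.1, 1.2) to (1.9, 3.2), a distance of √(3.2² + 2.0²) ≈ 3.8.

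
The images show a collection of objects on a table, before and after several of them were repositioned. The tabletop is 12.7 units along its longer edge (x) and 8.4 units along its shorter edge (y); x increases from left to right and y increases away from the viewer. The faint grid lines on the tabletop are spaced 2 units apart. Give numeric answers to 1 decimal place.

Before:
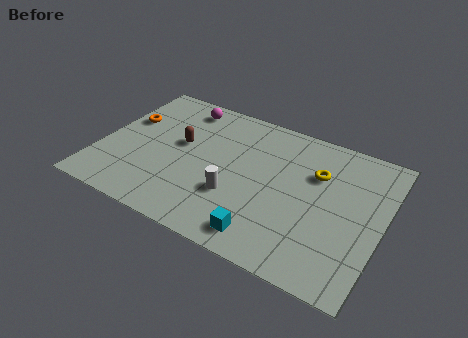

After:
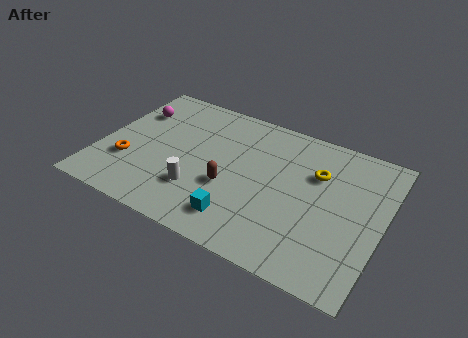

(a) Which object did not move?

the yellow torus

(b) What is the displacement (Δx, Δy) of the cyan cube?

(-1.2, 0.4)

The cyan cube was at about (7.9, 1.2) and moved to about (6.7, 1.6).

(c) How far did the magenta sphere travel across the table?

2.4

The magenta sphere was near (3.2, 7.2) before and (1.1, 6.0) after, so it travelled √(2.1² + 1.2²) ≈ 2.4 units.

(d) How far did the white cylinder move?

1.6

The white cylinder was near (6.3, 2.8) before and (4.7, 2.4) after, so it travelled √(1.6² + 0.4²) ≈ 1.6 units.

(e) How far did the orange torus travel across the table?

2.6

The orange torus moved from about (0.9, 5.3) to (1.4, 2.7), a distance of √(0.5² + 2.6²) ≈ 2.6.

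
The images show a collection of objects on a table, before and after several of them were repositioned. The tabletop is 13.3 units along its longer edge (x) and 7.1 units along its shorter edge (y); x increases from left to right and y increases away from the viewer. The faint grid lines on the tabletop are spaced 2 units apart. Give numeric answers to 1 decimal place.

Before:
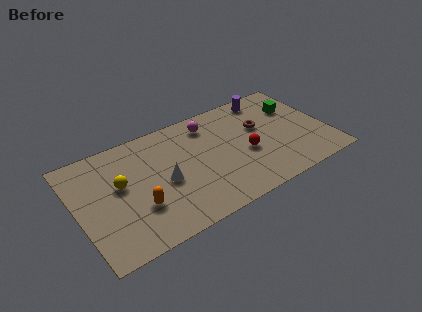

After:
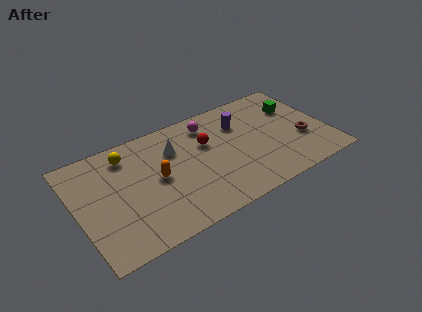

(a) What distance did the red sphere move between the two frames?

2.5

From (8.9, 3.0) to (7.0, 4.6), the red sphere covered √(1.9² + 1.6²) ≈ 2.5 units.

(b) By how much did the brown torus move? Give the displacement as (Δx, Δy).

(2.0, -1.8)

The brown torus was at about (9.9, 4.4) and moved to about (11.9, 2.6).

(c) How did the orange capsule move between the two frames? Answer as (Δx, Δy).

(1.2, 1.3)

From the two frames, the orange capsule sits at roughly (3.0, 2.3) before and (4.2, 3.6) after.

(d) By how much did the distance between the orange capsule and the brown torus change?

+0.6

The distance was about 7.2 in the first image and 7.8 in the second, so they moved 0.6 units further apart.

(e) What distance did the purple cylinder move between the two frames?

2.0

From (10.6, 6.2) to (8.9, 5.1), the purple cylinder covered √(1.7² + 1.1²) ≈ 2.0 units.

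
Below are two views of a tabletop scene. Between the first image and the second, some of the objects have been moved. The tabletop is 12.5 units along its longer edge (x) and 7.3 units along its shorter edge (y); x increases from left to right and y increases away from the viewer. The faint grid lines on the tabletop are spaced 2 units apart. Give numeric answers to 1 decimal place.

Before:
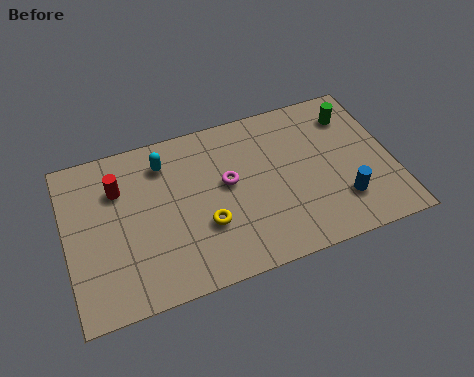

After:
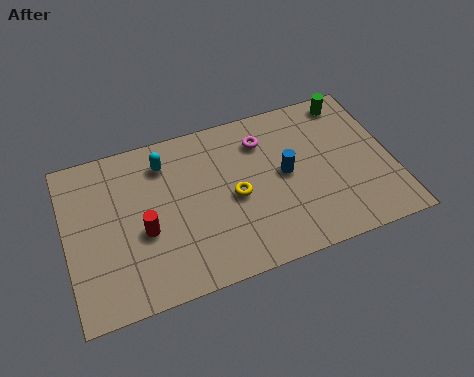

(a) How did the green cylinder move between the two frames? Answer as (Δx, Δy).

(0.0, 0.7)

From the two frames, the green cylinder sits at roughly (11.2, 5.7) before and (11.2, 6.4) after.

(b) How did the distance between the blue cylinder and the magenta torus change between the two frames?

-2.8

The distance was about 4.7 in the first image and 1.9 in the second, so they moved 2.8 units closer together.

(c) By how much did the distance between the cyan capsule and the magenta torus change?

+0.9

Before: roughly 2.9 units apart; after: 3.8. That's 0.9 units further apart.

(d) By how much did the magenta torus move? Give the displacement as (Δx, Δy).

(1.5, 1.5)

The magenta torus started near (6.2, 4.1) and ended near (7.7, 5.6).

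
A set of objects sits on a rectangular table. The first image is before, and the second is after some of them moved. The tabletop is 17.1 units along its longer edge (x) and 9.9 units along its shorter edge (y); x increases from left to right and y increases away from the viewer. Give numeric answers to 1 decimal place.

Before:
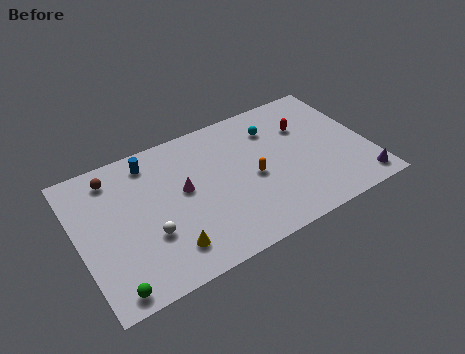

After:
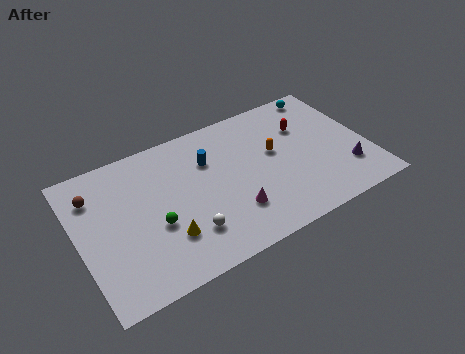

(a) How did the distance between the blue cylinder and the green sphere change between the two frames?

-3.4

The distance was about 8.1 in the first image and 4.7 in the second, so they moved 3.4 units closer together.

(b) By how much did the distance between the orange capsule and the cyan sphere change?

+1.4

The distance was about 3.4 in the first image and 4.8 in the second, so they moved 1.4 units further apart.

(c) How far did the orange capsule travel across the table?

1.9

From (10.2, 4.5) to (11.7, 5.7), the orange capsule covered √(1.5² + 1.2²) ≈ 1.9 units.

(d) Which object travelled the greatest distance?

the green sphere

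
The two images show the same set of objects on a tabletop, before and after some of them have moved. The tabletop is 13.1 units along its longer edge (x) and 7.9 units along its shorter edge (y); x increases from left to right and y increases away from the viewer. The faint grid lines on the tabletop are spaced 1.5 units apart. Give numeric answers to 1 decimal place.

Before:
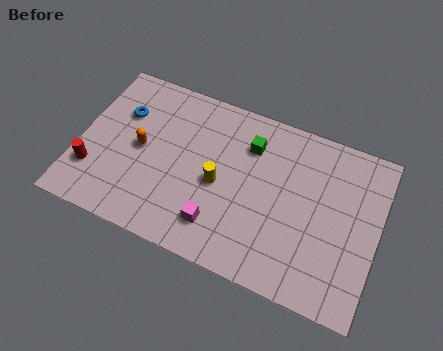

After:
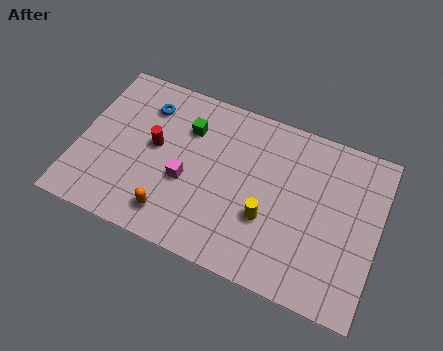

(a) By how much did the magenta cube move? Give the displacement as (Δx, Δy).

(-1.6, 1.5)

The magenta cube started near (6.4, 1.7) and ended near (4.8, 3.2).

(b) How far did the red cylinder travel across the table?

3.3

The red cylinder was near (0.8, 2.2) before and (3.3, 4.3) after, so it travelled √(2.5² + 2.1²) ≈ 3.3 units.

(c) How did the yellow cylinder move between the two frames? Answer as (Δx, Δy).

(2.2, -0.8)

The yellow cylinder was at about (6.2, 3.6) and moved to about (8.4, 2.8).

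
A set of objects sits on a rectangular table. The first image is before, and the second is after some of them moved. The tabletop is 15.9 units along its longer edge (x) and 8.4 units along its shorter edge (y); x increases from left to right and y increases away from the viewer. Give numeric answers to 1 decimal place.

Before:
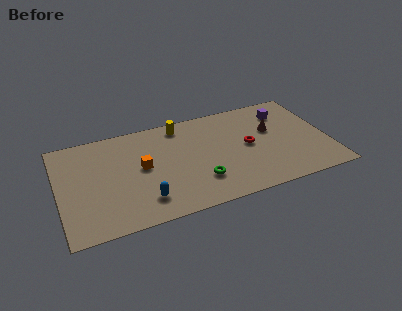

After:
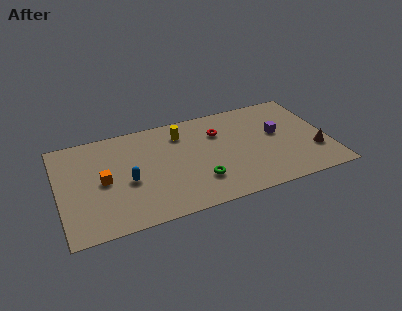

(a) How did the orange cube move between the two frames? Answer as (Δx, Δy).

(-2.3, -0.4)

The orange cube was at about (4.9, 4.5) and moved to about (2.6, 4.1).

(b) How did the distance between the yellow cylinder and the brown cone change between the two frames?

+2.9

They were about 5.7 units apart before and 8.6 after — 2.9 units further apart.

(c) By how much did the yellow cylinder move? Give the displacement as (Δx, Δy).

(0.0, -0.7)

The yellow cylinder was at about (7.4, 7.3) and moved to about (7.4, 6.6).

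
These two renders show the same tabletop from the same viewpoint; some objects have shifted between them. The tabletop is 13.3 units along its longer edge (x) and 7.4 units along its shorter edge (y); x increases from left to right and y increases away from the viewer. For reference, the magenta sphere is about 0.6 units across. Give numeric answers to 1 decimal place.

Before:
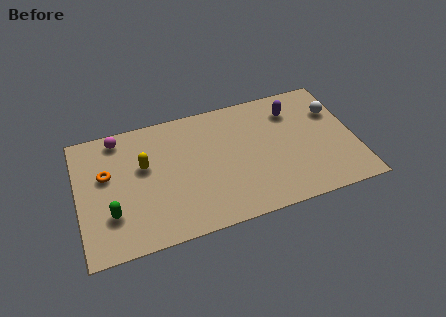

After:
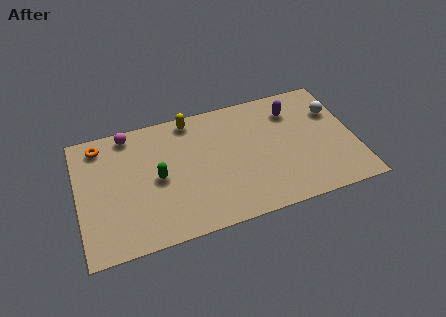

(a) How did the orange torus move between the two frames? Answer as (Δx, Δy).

(-0.2, 1.8)

The orange torus started near (1.4, 4.5) and ended near (1.2, 6.3).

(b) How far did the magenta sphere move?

0.5

The magenta sphere moved from about (2.1, 6.5) to (2.6, 6.6), a distance of √(0.5² + 0.1²) ≈ 0.5.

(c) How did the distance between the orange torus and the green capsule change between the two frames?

+1.4

Before: roughly 2.3 units apart; after: 3.7. That's 1.4 units further apart.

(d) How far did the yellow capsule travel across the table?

3.2

The yellow capsule was near (3.2, 4.5) before and (5.6, 6.6) after, so it travelled √(2.4² + 2.1²) ≈ 3.2 units.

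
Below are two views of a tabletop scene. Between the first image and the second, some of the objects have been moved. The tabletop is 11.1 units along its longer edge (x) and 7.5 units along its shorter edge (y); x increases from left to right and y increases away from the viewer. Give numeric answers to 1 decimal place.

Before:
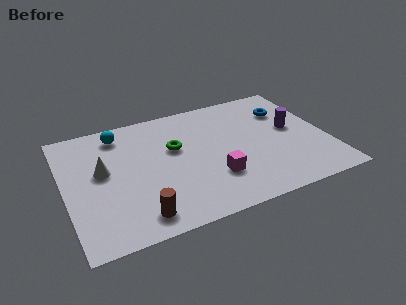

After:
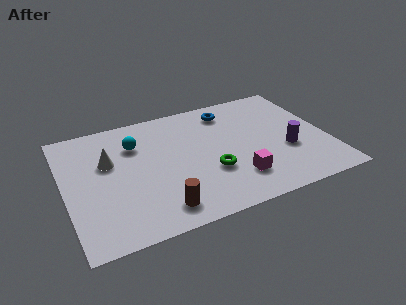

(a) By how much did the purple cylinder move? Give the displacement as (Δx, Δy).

(-0.4, -1.3)

The purple cylinder was at about (9.7, 4.1) and moved to about (9.3, 2.8).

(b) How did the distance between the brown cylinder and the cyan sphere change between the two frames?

-1.0

Before: roughly 5.2 units apart; after: 4.2. That's 1.0 units closer together.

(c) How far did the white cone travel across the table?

0.6

The white cone was near (1.6, 4.2) before and (1.9, 4.7) after, so it travelled √(0.3² + 0.5²) ≈ 0.6 units.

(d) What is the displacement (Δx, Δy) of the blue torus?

(-2.4, 0.8)

The blue torus was at about (9.6, 5.4) and moved to about (7.2, 6.2).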